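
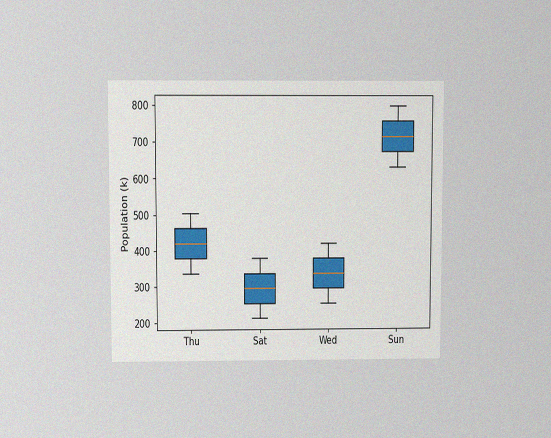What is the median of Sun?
714k

The chart is viewed slightly from above, with some photo noise. The median line in the Sun box sits at 714k.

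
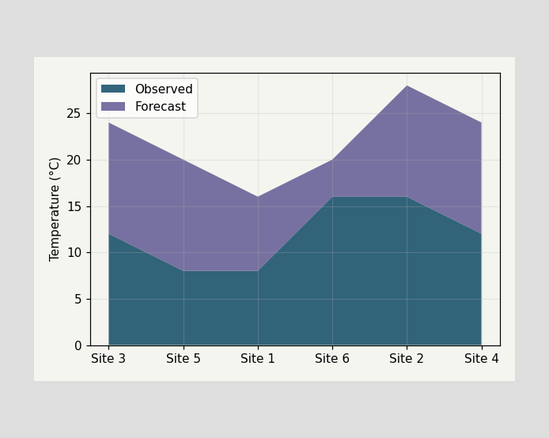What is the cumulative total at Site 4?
The stacked total at Site 4 reaches 24°C.

24°C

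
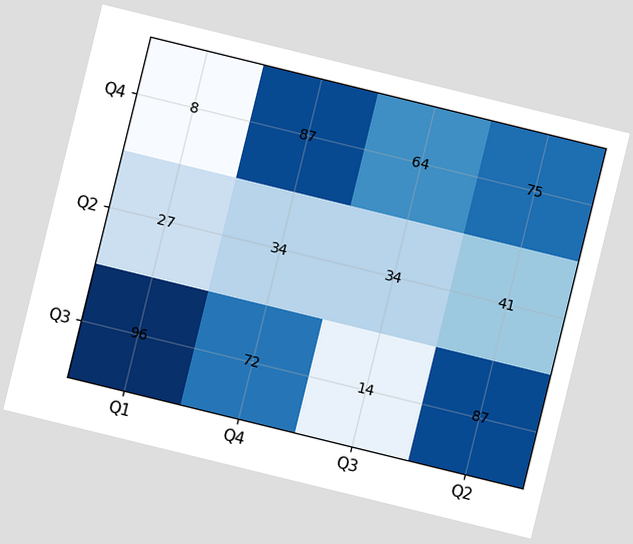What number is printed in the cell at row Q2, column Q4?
34

The chart is tilted about 14° clockwise. The (Q2, Q4) cell reads 34.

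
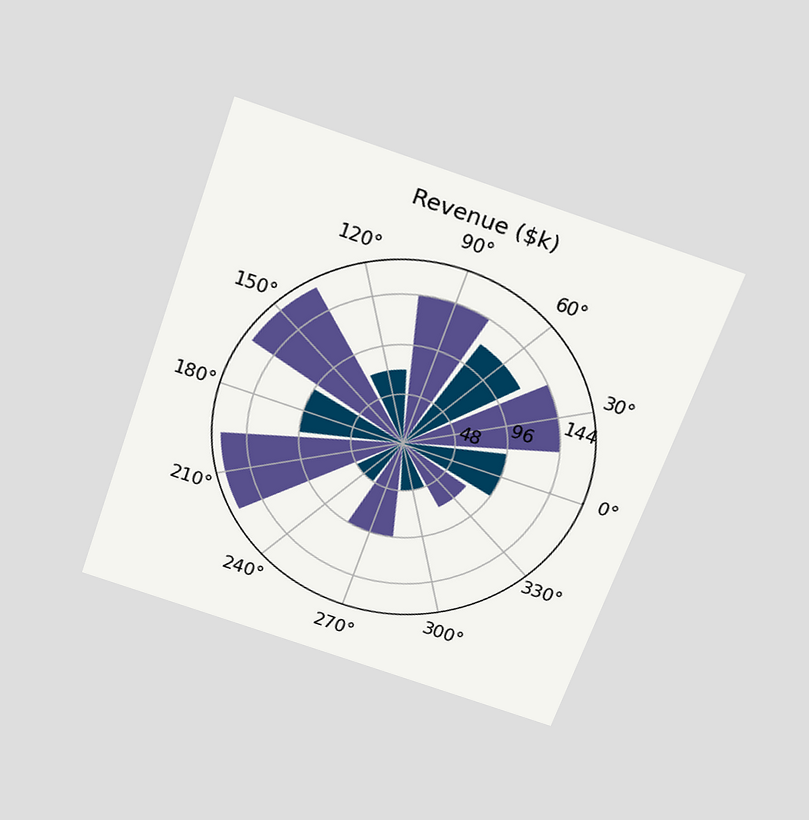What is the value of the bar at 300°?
$48k

The chart is tilted about 19° clockwise and viewed slightly from above. The bar at 300° reaches $48k on the radial axis.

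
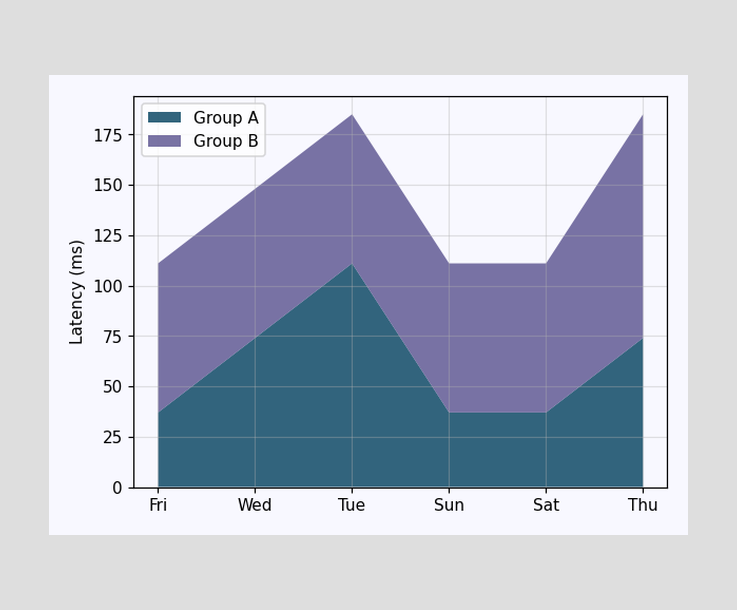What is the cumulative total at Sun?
111ms

The stacked total at Sun reaches 111ms.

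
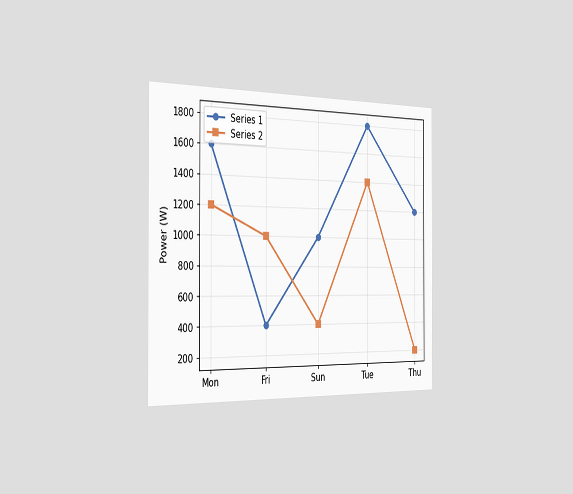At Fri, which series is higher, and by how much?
Series 2, by 600W

The chart is viewed slightly from the left. At Fri, Series 2 sits above the other line by 600W.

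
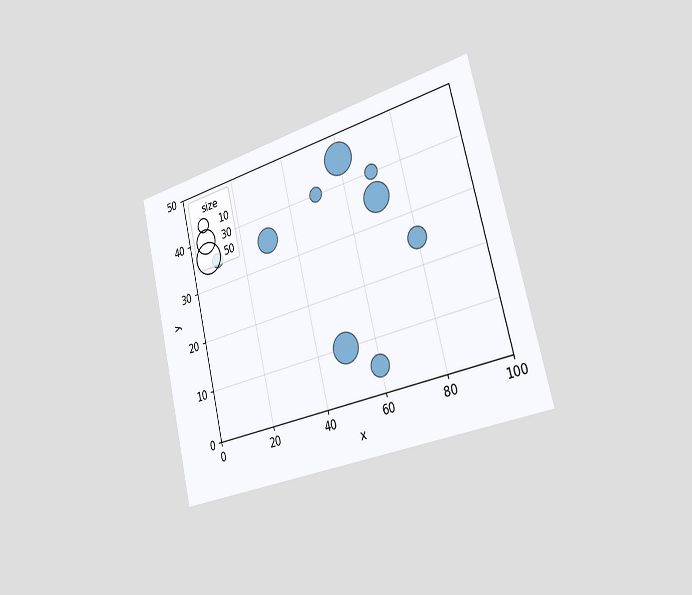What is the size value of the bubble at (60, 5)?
The chart is tilted about 14° counter-clockwise and viewed slightly from the right. Matching the bubble at (60, 5) against the size legend gives 20.

20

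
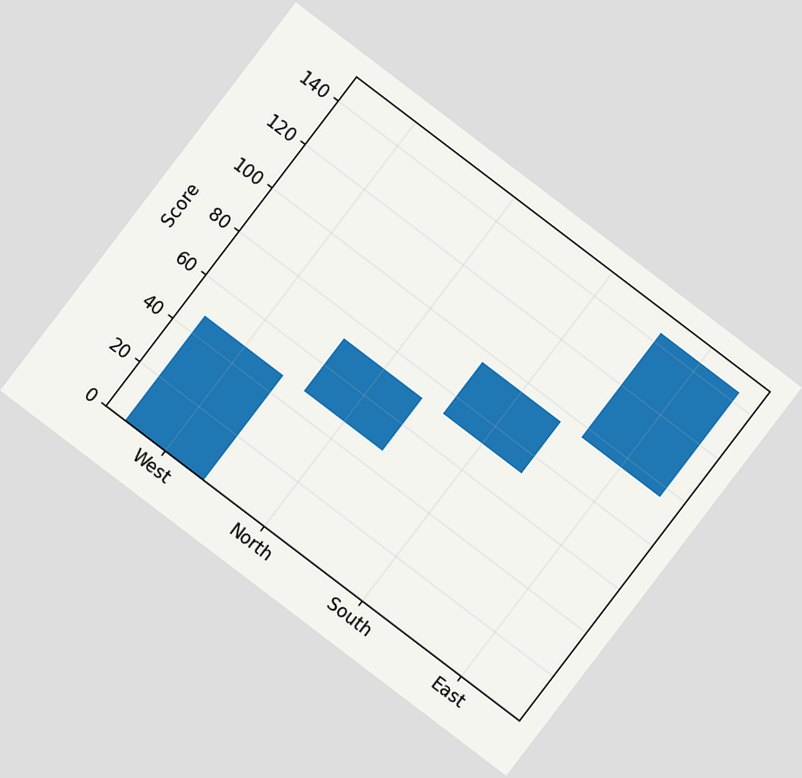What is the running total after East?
144

The chart is tilted about 37° clockwise. After East the running total reaches 144.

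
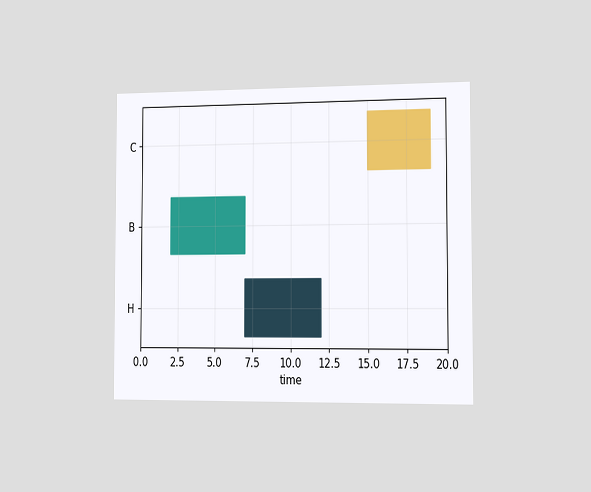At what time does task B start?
The chart is viewed slightly from the right. The B bar begins at t=2.

2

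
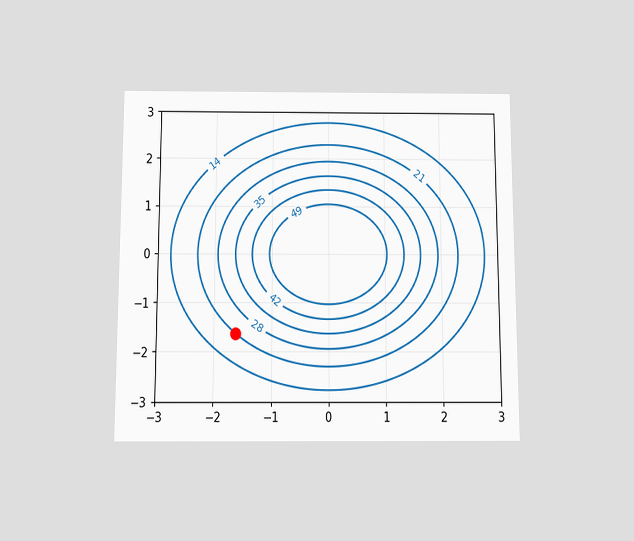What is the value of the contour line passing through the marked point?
The chart is viewed slightly from below. The marked point sits on the contour labelled 21.

21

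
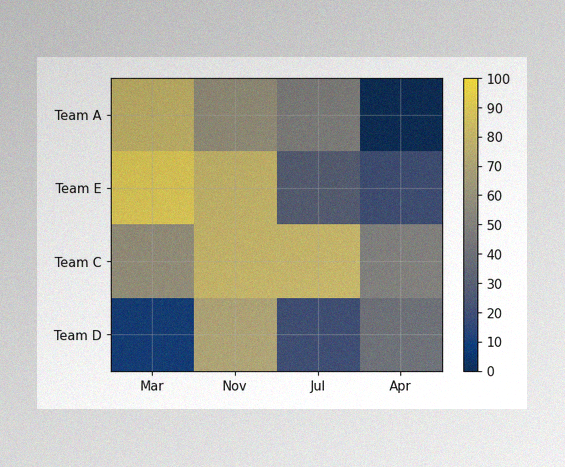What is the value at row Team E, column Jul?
30

The image has some photo noise and uneven lighting. Matching cell (Team E, Jul) against the colorbar gives 30.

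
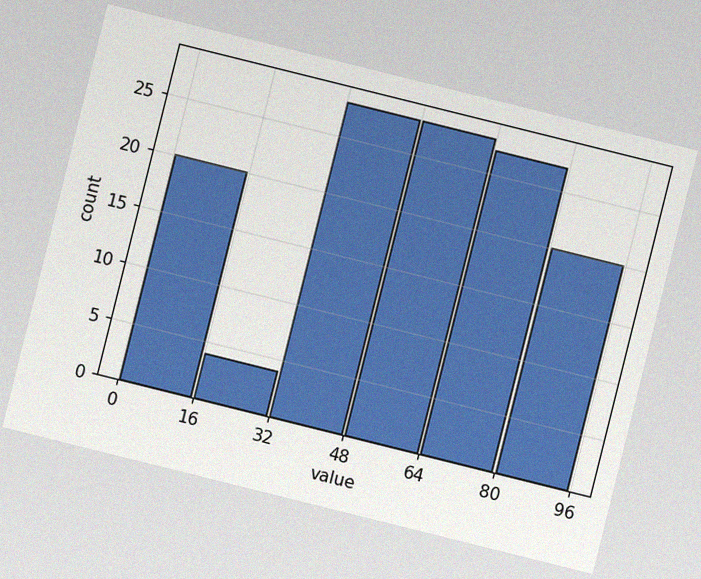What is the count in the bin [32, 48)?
The chart is tilted about 14° clockwise, with some photo noise. The [32, 48) bin has height 28.

28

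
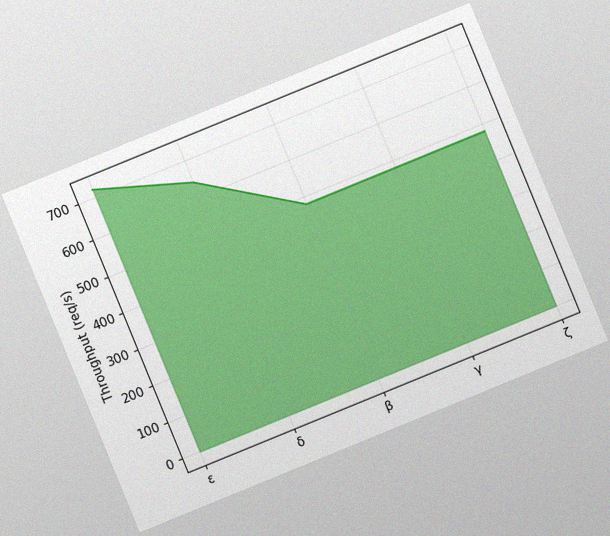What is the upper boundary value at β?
The chart is tilted about 22° counter-clockwise, with some photo noise. At β the upper boundary is at 480req/s.

480req/s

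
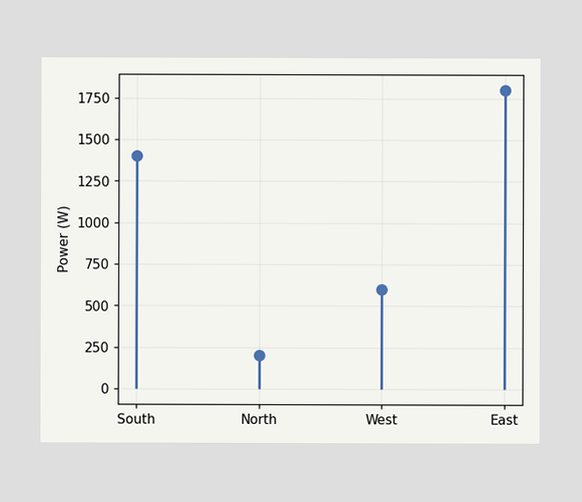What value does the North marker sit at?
The North marker sits at 200W.

200W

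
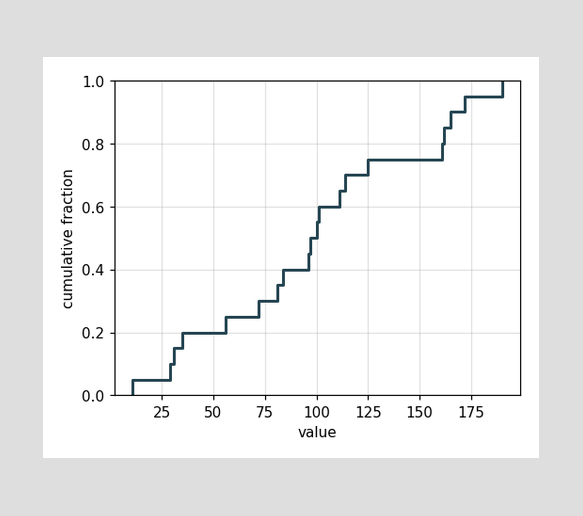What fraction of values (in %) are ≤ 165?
At x=165 the ECDF step is at 90%.

90%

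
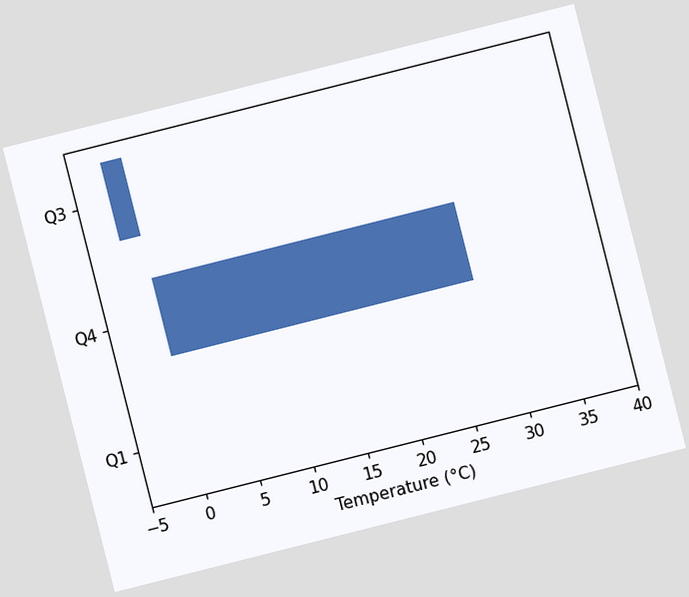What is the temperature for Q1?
0°C

The chart is tilted about 14° counter-clockwise. Reading along the chart's x-axis, the Q1 bar reaches 0°C.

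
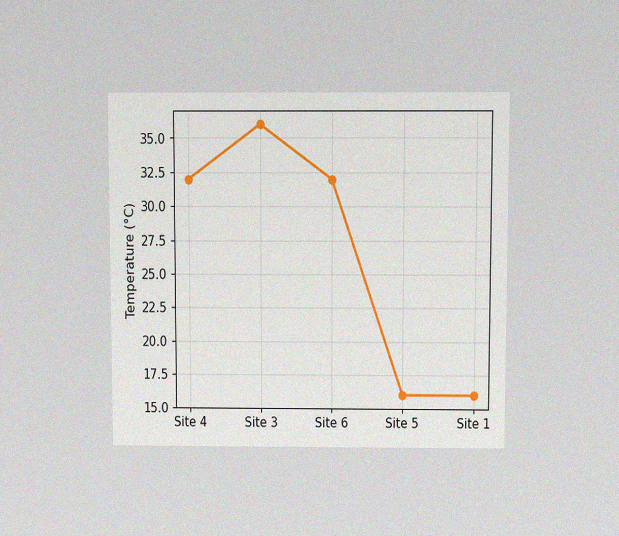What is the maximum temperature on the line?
36°C

The chart is viewed slightly from above, with some photo noise. The highest point is at Site 3, and reading across to the y-axis gives 36°C.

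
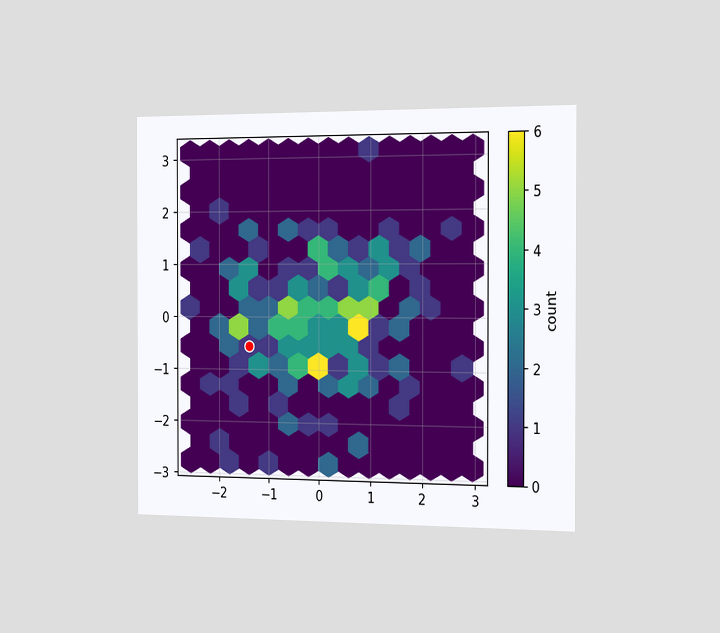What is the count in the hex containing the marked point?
The chart is viewed slightly from the right. The marked hex reads 1 on the colorbar.

1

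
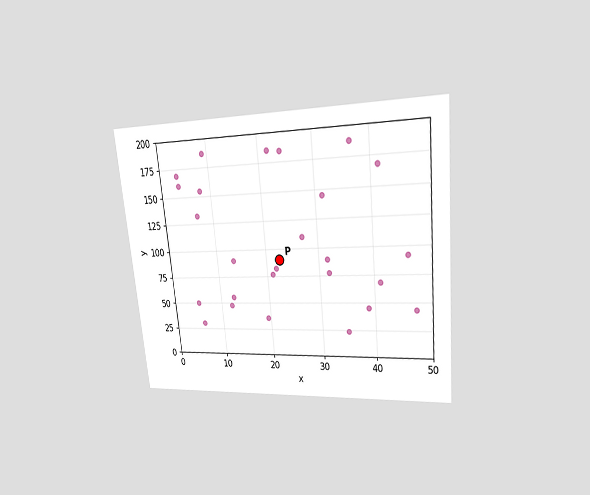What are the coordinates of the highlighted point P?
(22.5, 90)

The chart is tilted about 6° counter-clockwise and viewed at a slight angle. Following the gridlines from P to each axis, P sits at (22.5, 90).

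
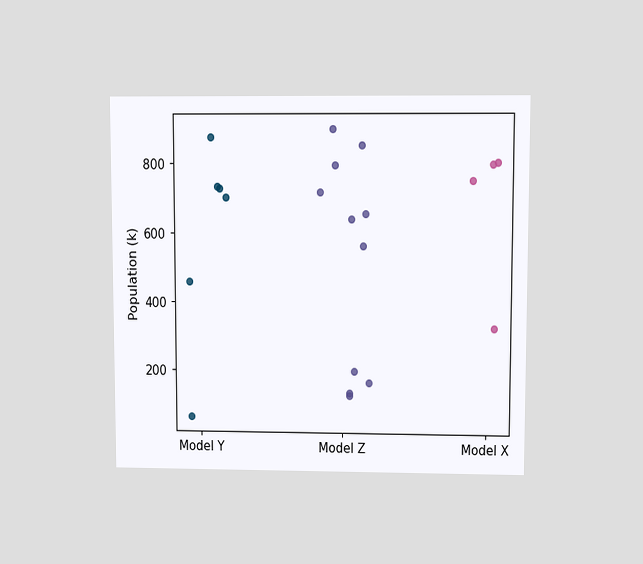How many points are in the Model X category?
The chart is viewed at a slight angle. Counting the markers in the Model X column gives 4.

4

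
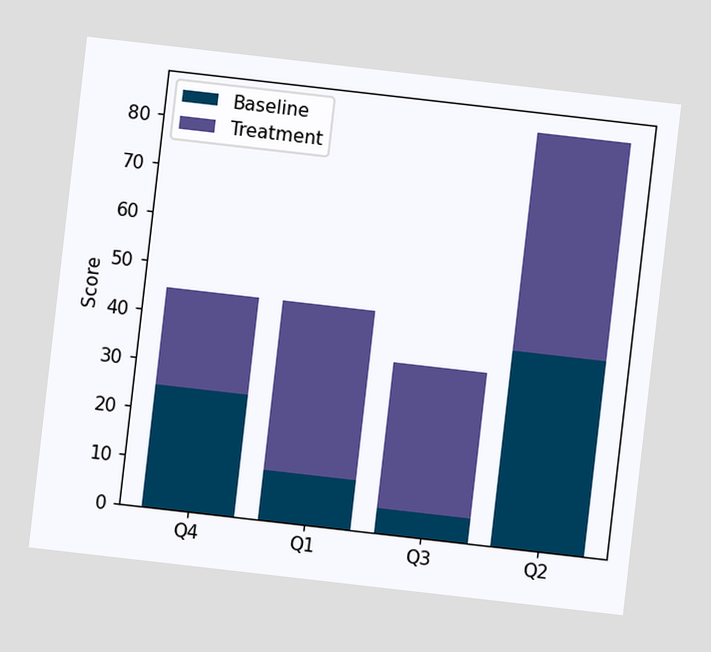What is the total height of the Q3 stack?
The chart is tilted about 7° clockwise. The Q3 stack's top reaches 35 on the y-axis.

35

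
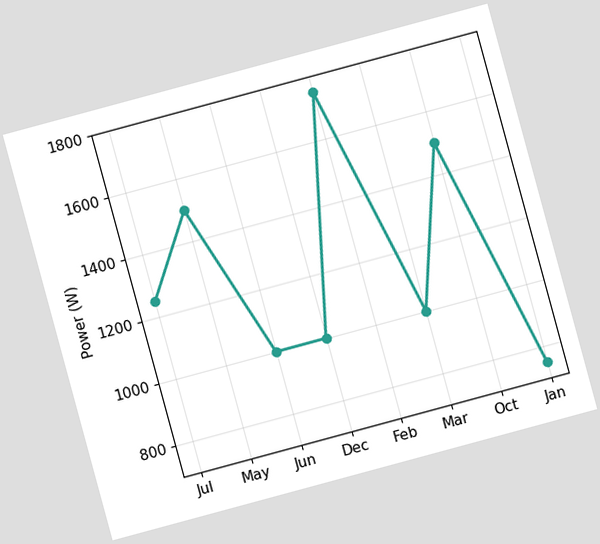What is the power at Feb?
The chart is tilted about 15° counter-clockwise. At Feb, the line is at 1750W.

1750W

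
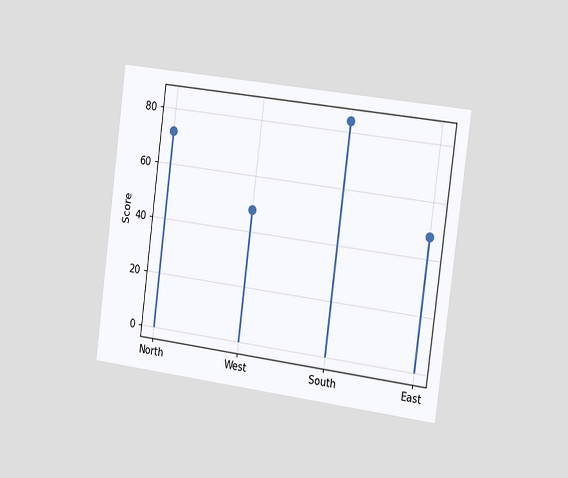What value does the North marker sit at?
72

The chart is tilted about 7° clockwise and viewed slightly from the right. The North marker sits at 72.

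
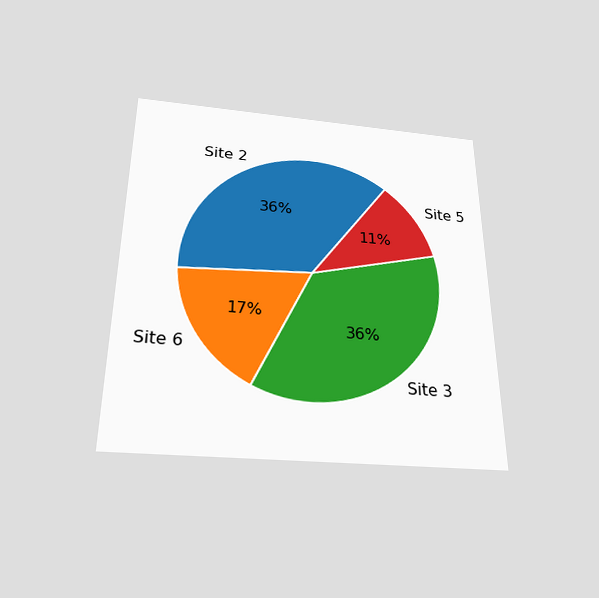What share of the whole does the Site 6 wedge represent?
The chart is viewed slightly from below. The Site 6 slice takes up 17% of the pie.

17%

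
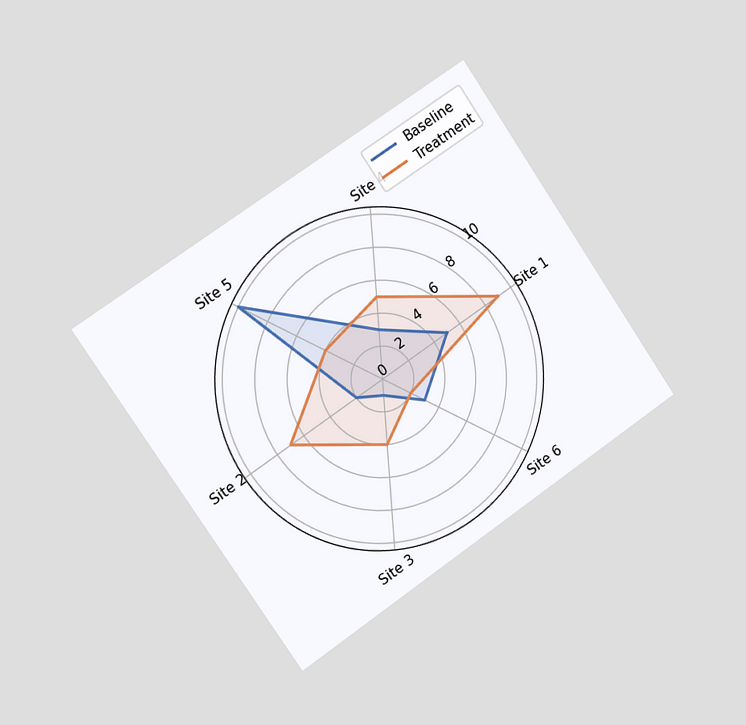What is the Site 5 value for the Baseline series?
The chart is tilted about 34° counter-clockwise and viewed slightly from the left. On the Site 5 axis, Baseline reaches 10.

10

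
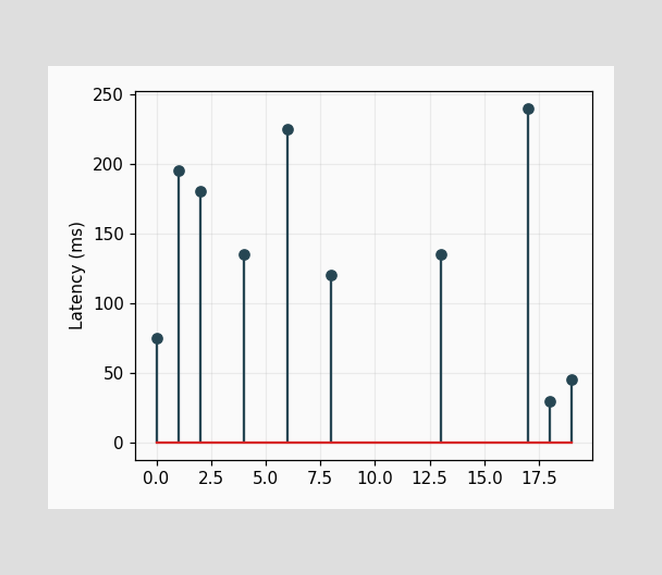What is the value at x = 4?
135ms

The stem at x=4 reaches 135ms.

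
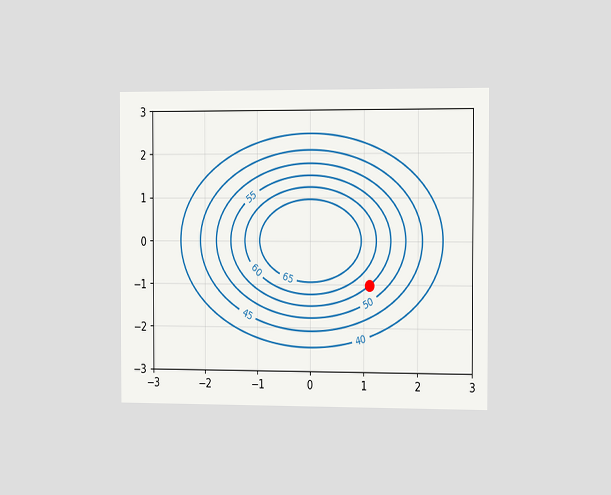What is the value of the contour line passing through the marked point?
The chart is viewed slightly from the right. The marked point sits on the contour labelled 55.

55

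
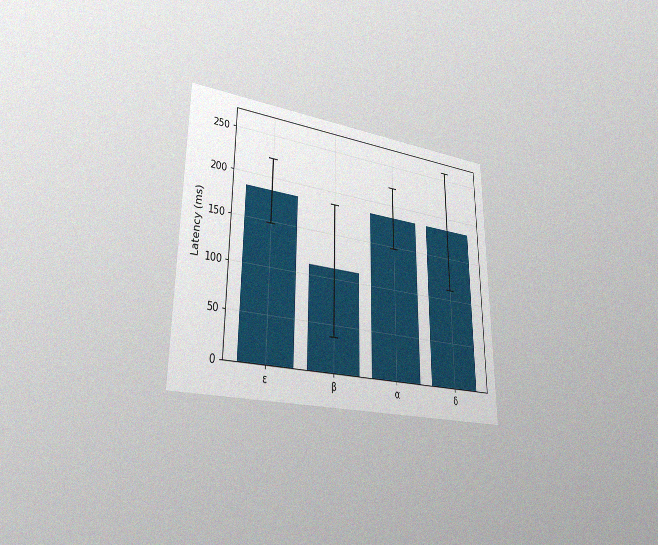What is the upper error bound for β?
185ms

The chart is viewed slightly from the left, with some photo noise. The β bar's upper whisker reaches 185ms.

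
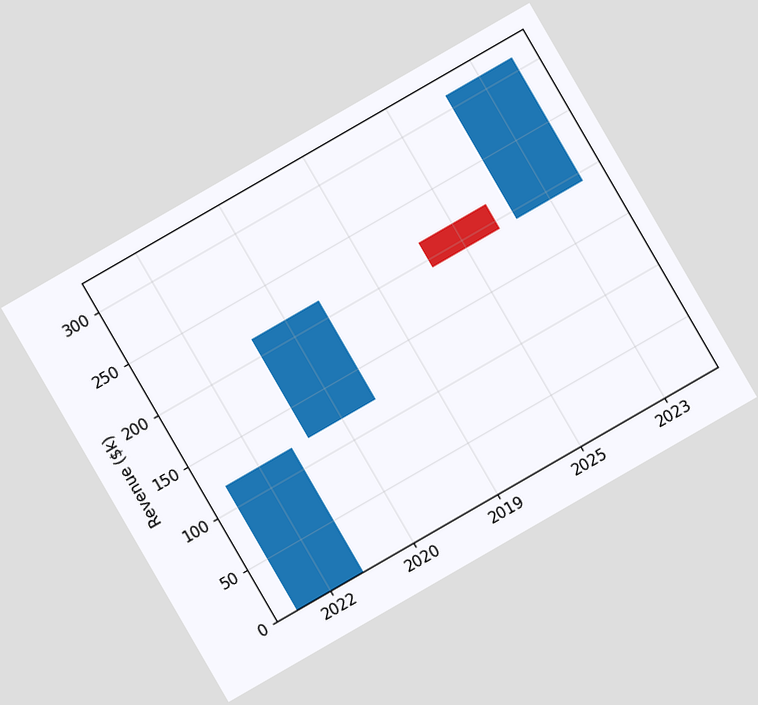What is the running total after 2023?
$312k

The chart is tilted about 30° counter-clockwise. After 2023 the running total reaches $312k.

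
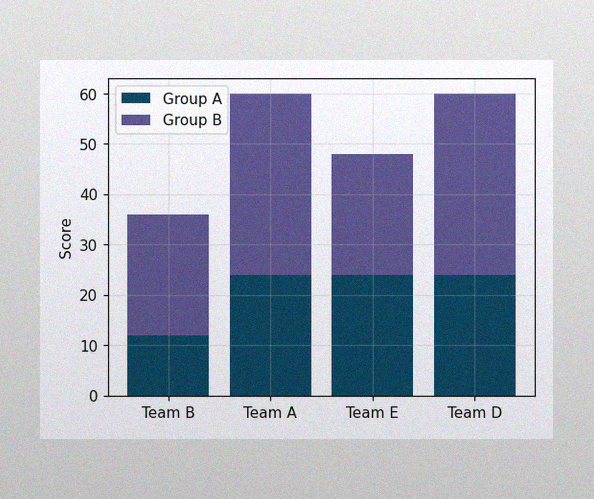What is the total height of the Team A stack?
60

The image has some photo noise and uneven lighting. The Team A stack's top reaches 60 on the y-axis.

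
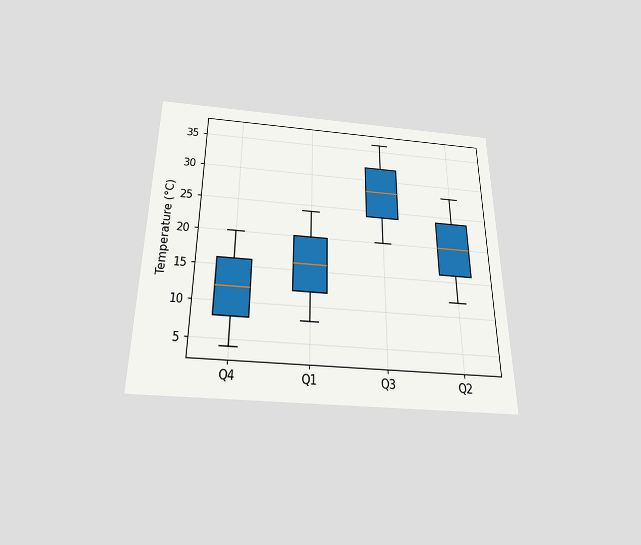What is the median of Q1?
16°C

The chart is viewed slightly from below. The median line in the Q1 box sits at 16°C.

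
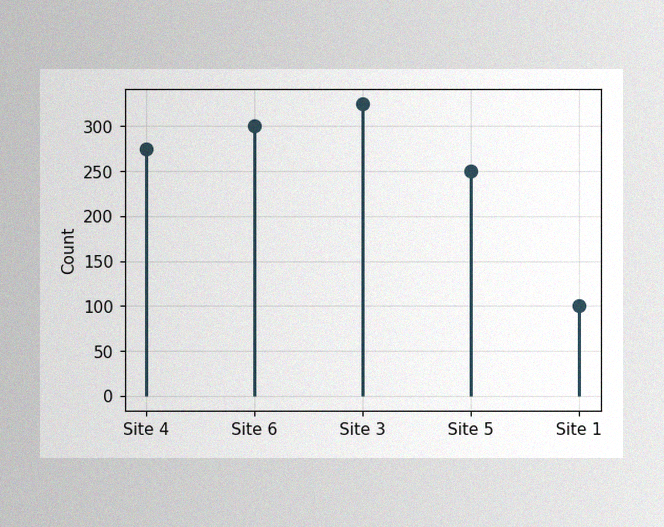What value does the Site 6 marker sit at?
The image has some photo noise and uneven lighting. The Site 6 marker sits at 300.

300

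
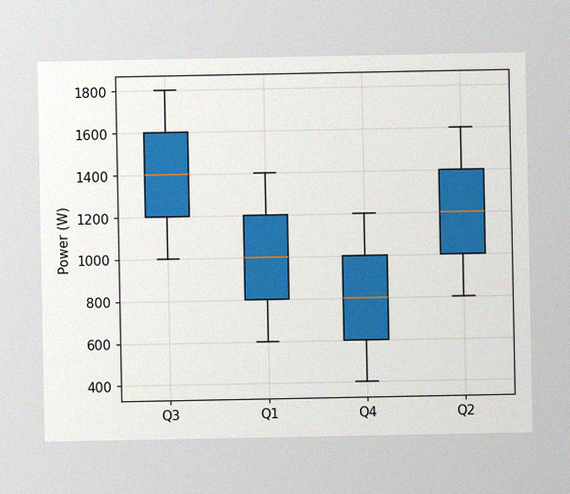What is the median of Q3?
1400W

The image has some photo noise and uneven lighting. The median line in the Q3 box sits at 1400W.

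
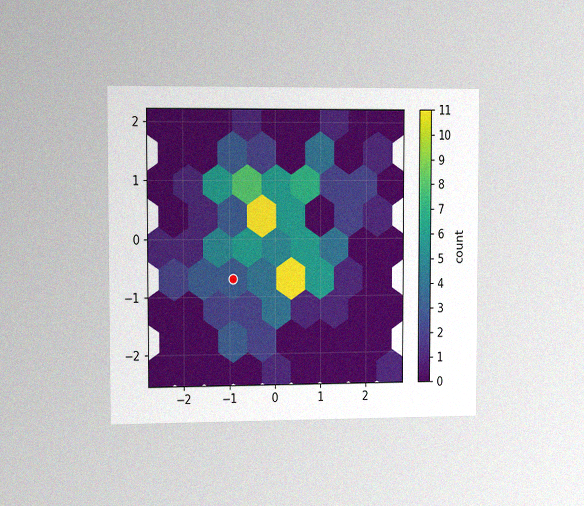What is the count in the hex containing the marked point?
3

The chart is viewed slightly from the left, with some photo noise. The marked hex reads 3 on the colorbar.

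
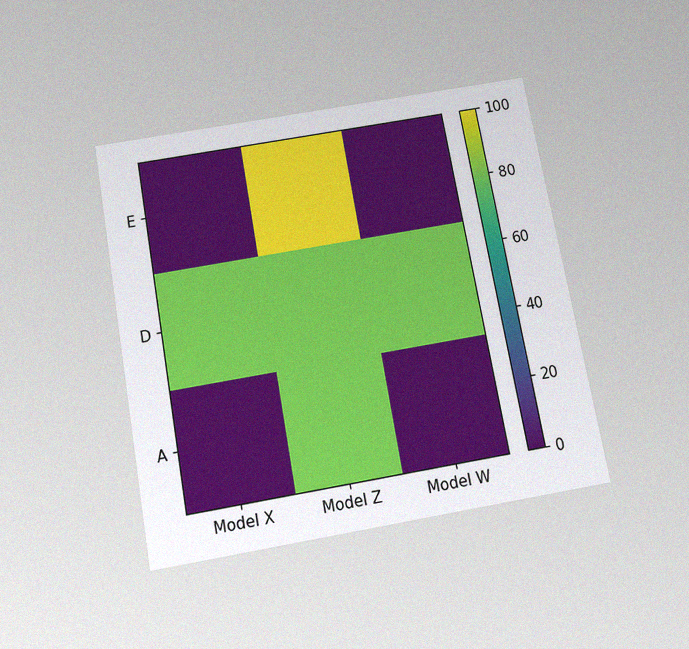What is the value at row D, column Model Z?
The chart is tilted about 10° counter-clockwise and viewed slightly from below, with some photo noise. Matching cell (D, Model Z) against the colorbar gives 80.

80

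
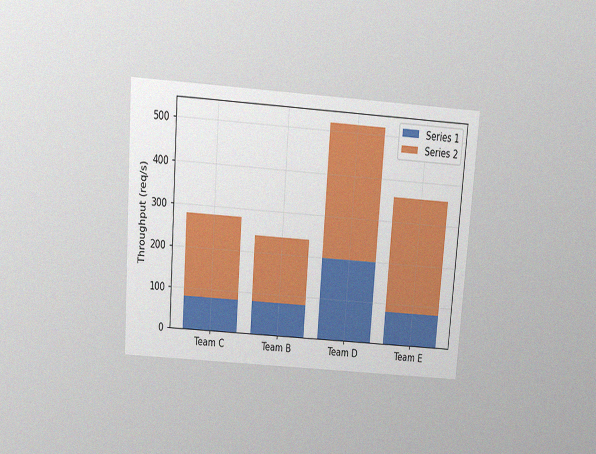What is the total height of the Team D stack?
The chart is tilted about 4° clockwise and viewed slightly from above, with some photo noise. The Team D stack's top reaches 520req/s on the y-axis.

520req/s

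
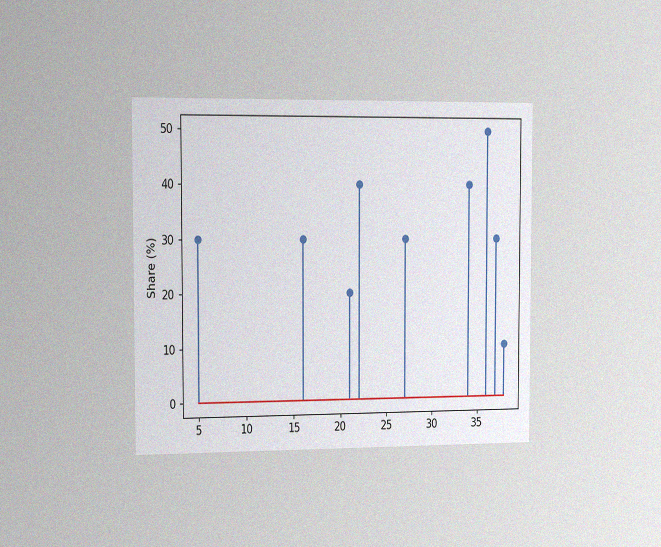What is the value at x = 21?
20%

The chart is viewed slightly from the left, with some photo noise. The stem at x=21 reaches 20%.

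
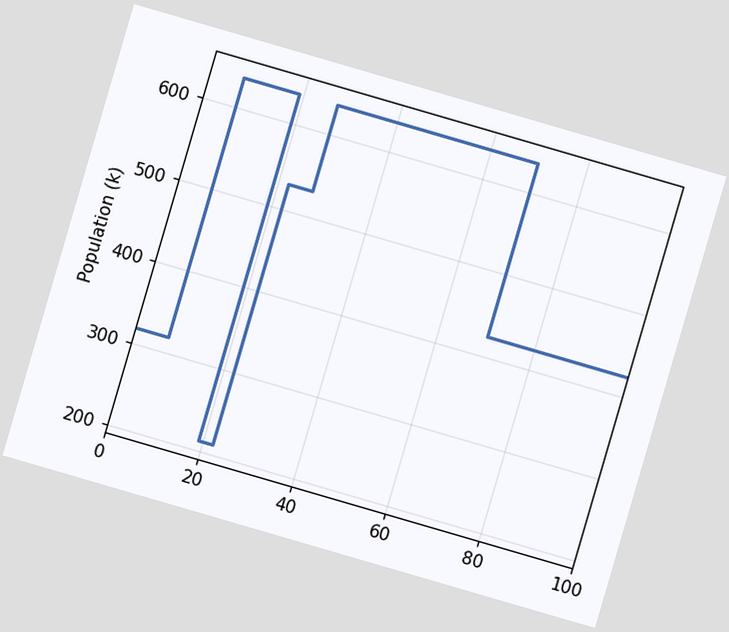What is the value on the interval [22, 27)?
530k

The chart is tilted about 16° clockwise. On [22, 27) the step sits at 530k.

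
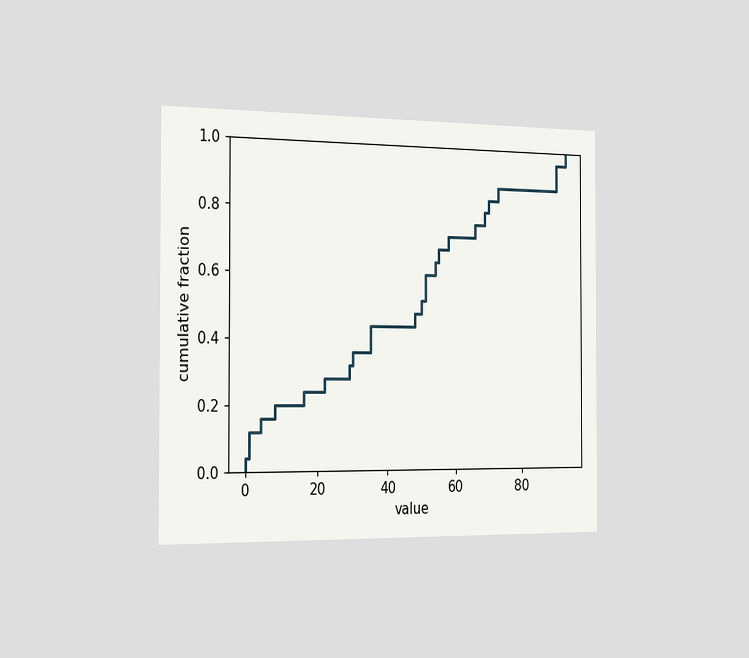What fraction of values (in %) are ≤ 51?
60%

The chart is viewed slightly from the left. At x=51 the ECDF step is at 60%.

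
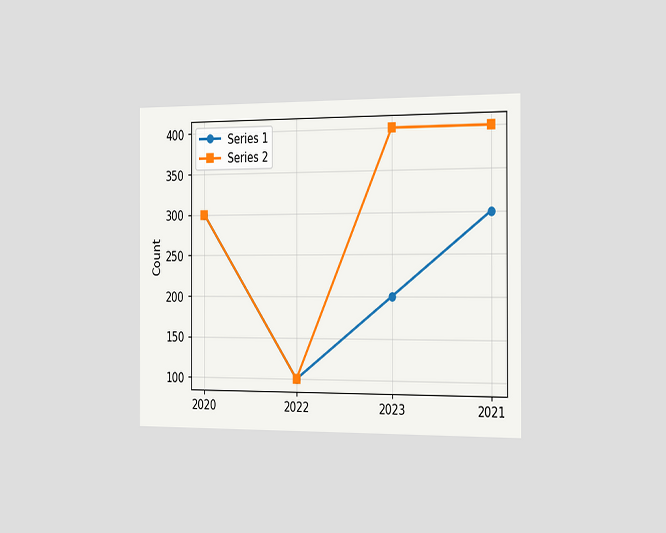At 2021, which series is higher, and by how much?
The chart is viewed slightly from the right. At 2021, Series 2 sits above the other line by 100.

Series 2, by 100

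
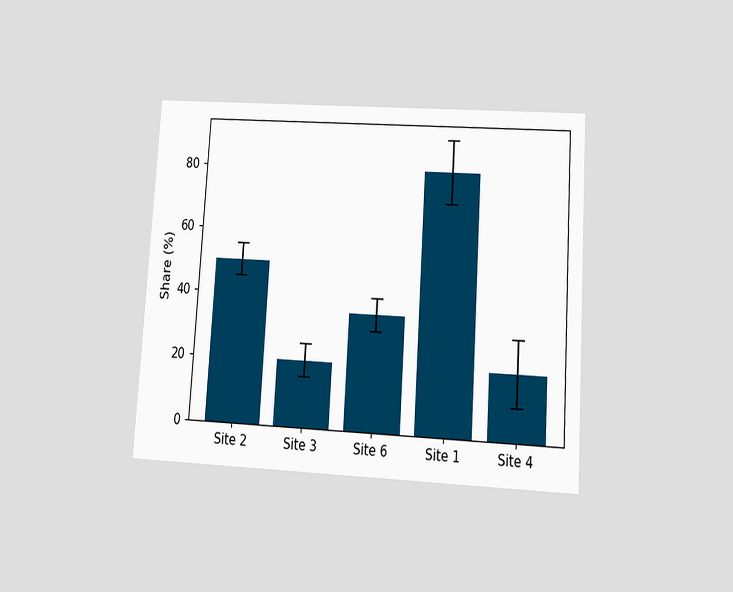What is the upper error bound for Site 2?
The chart is tilted about 4° clockwise and viewed at a slight angle. The Site 2 bar's upper whisker reaches 55%.

55%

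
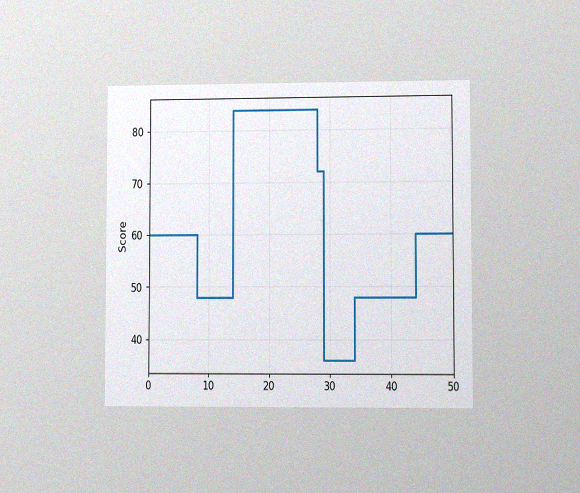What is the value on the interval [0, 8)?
The chart is viewed at a slight angle, with some photo noise. On [0, 8) the step sits at 60.

60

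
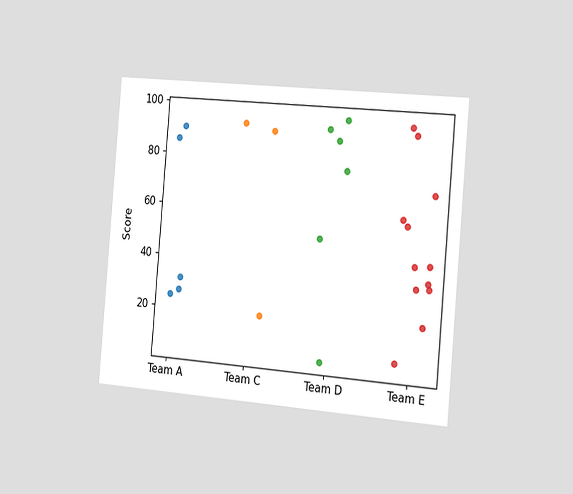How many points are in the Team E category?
12

The chart is tilted about 5° clockwise and viewed slightly from the right. Counting the markers in the Team E column gives 12.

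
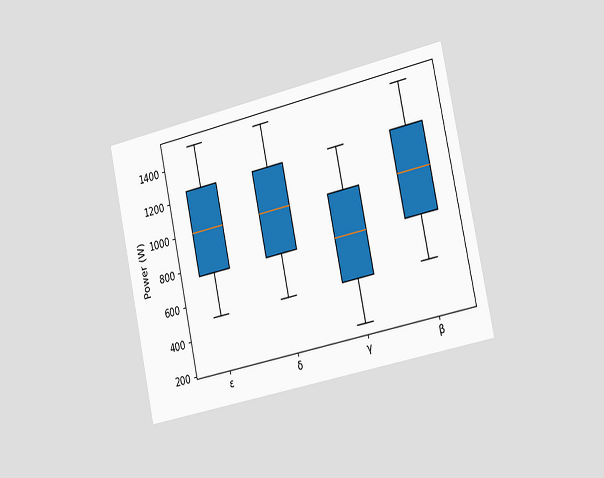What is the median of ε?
1000W

The chart is tilted about 12° counter-clockwise and viewed slightly from the right. The median line in the ε box sits at 1000W.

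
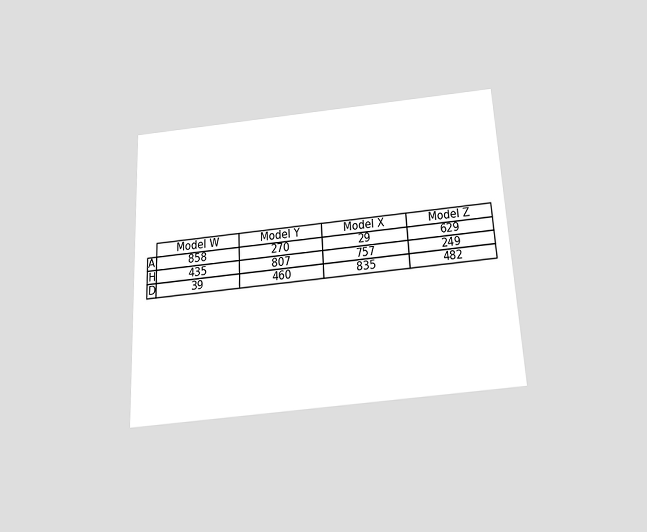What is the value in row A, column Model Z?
The chart is tilted about 3° counter-clockwise and viewed slightly from below. The (A, Model Z) cell reads 629.

629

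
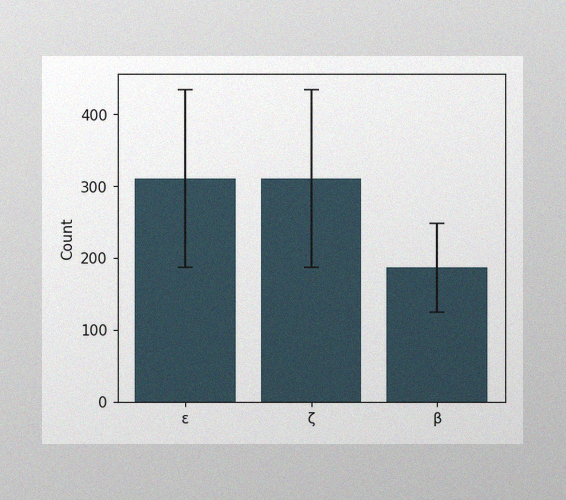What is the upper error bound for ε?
The image has some photo noise and uneven lighting. The ε bar's upper whisker reaches 434.

434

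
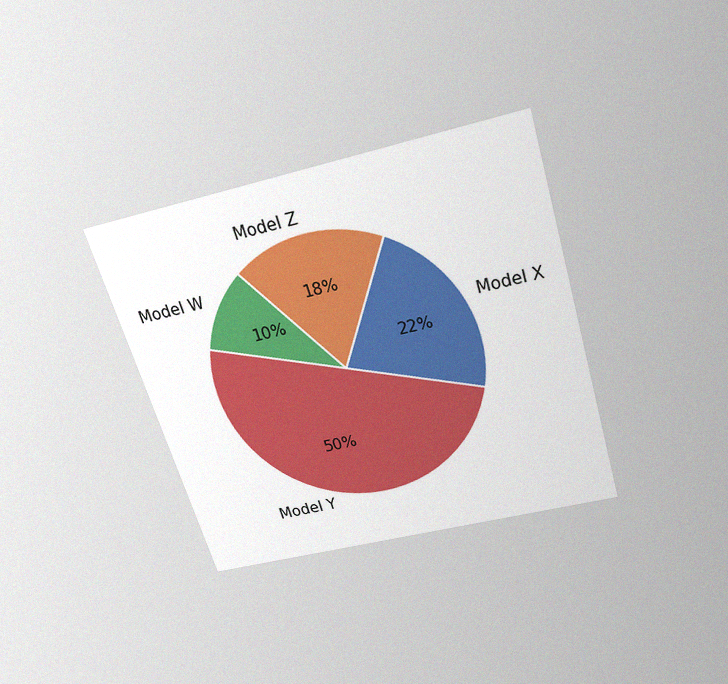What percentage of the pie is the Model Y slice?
The chart is tilted about 17° counter-clockwise and viewed slightly from above, with some photo noise. The Model Y slice takes up 50% of the pie.

50%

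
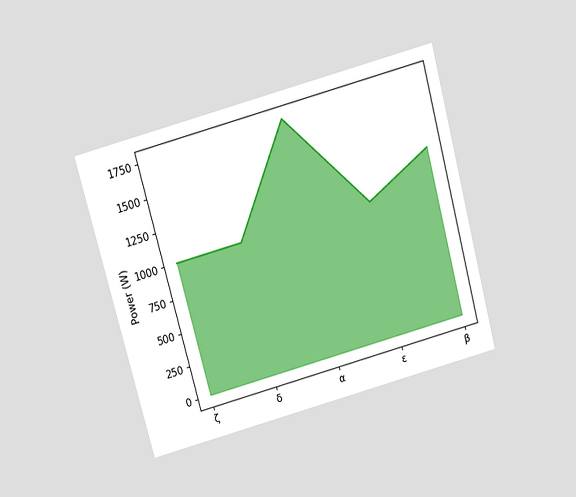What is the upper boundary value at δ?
1000W

The chart is tilted about 15° counter-clockwise and viewed slightly from above. At δ the upper boundary is at 1000W.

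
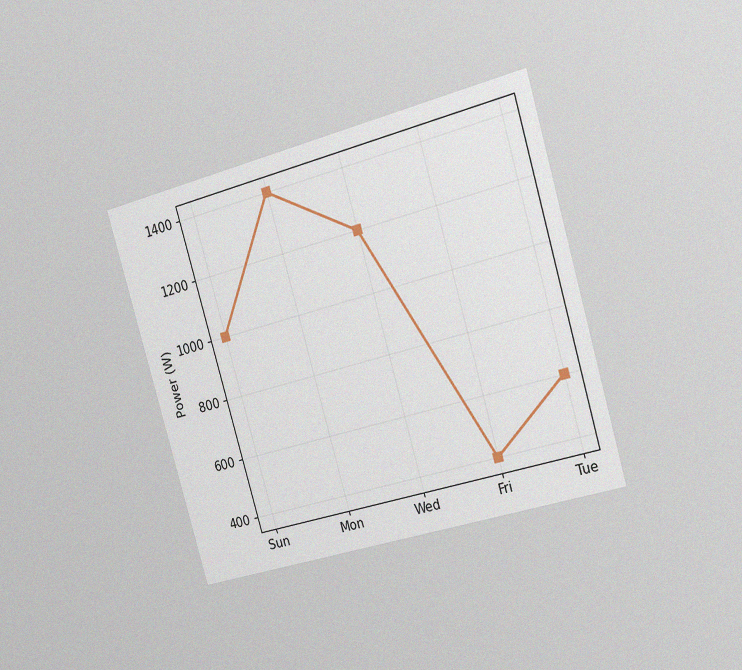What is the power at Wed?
The chart is tilted about 16° counter-clockwise and viewed slightly from the right, with some photo noise. At Wed, the line is at 1200W.

1200W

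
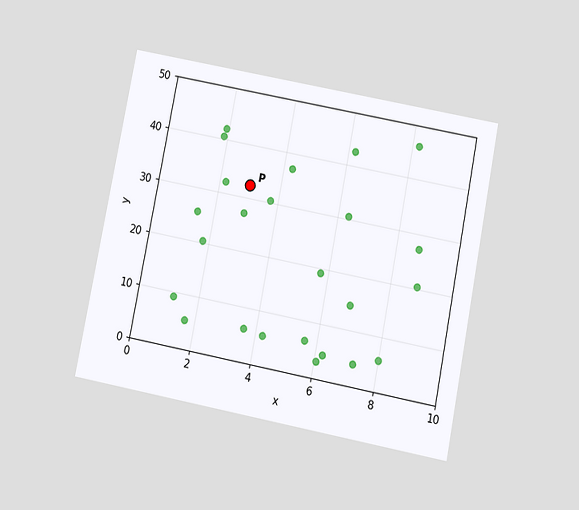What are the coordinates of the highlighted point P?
(3, 32.5)

The chart is tilted about 11° clockwise and viewed slightly from below. Following the gridlines from P to each axis, P sits at (3, 32.5).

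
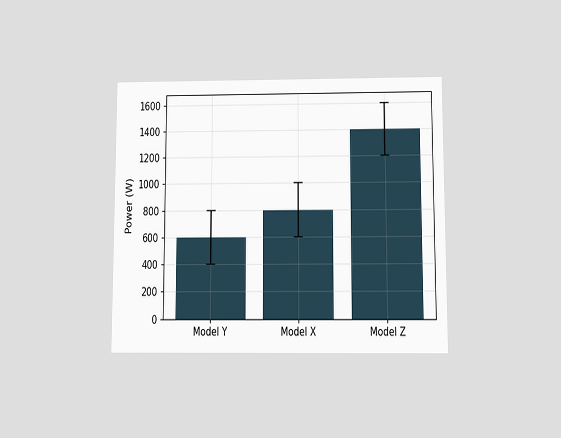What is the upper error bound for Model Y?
The chart is viewed slightly from below. The Model Y bar's upper whisker reaches 800W.

800W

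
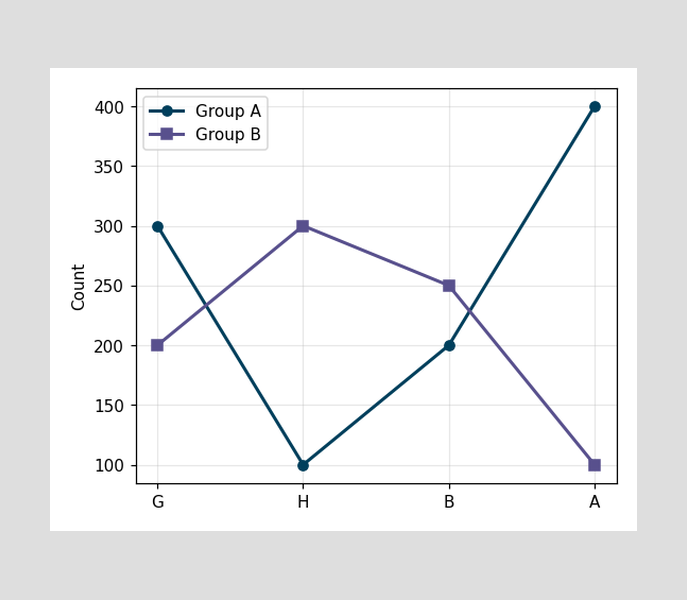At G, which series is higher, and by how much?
At G, Group A sits above the other line by 100.

Group A, by 100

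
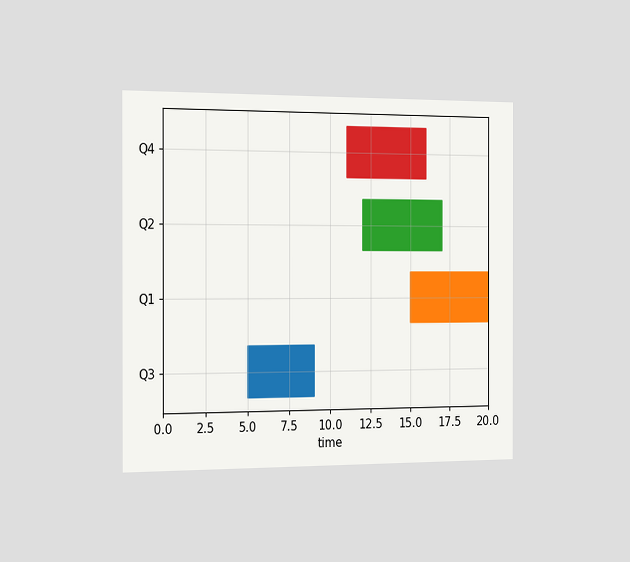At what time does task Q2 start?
12

The chart is viewed slightly from the left. The Q2 bar begins at t=12.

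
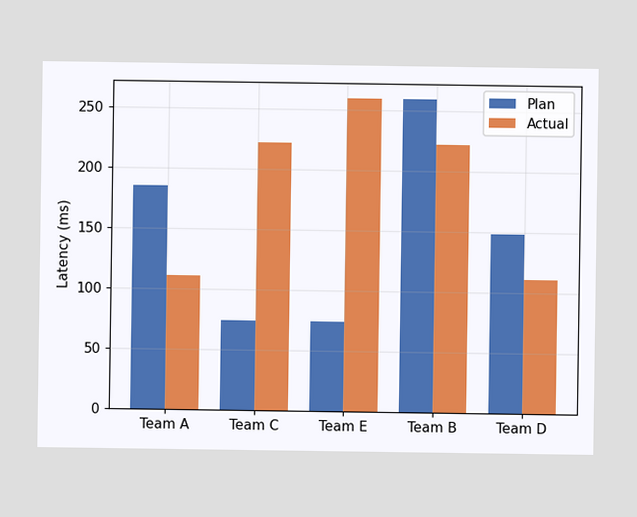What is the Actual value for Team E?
259ms

The Actual bar at Team E reaches 259ms on the y-axis.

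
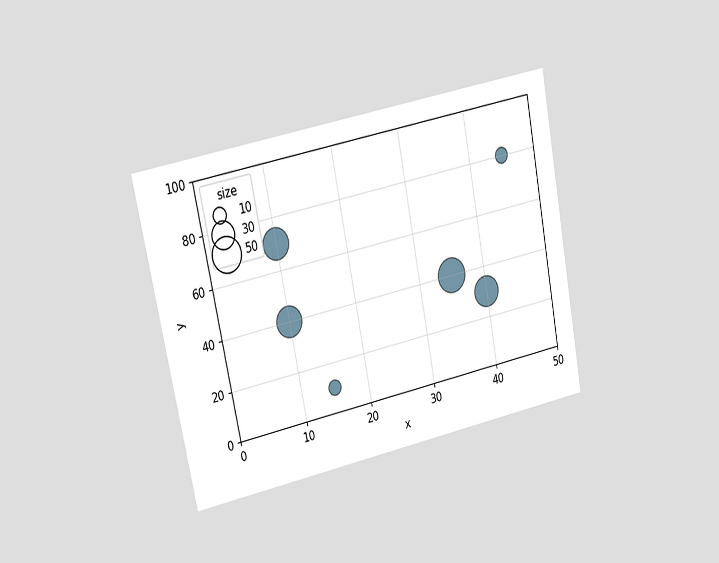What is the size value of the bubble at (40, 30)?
The chart is tilted about 11° counter-clockwise and viewed at a slight angle. Matching the bubble at (40, 30) against the size legend gives 40.

40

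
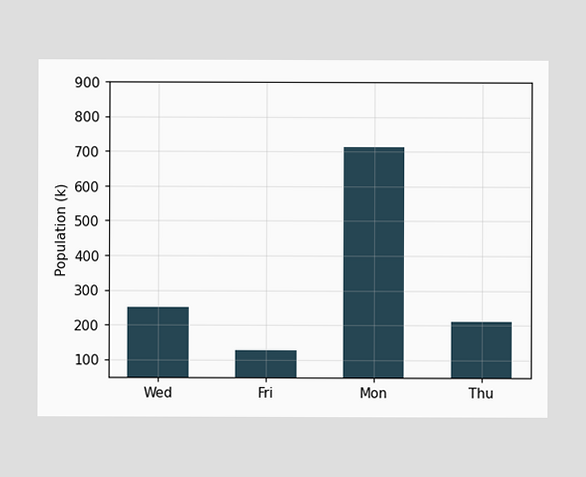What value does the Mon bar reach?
714k

Reading along the chart's y-axis, the Mon bar reaches 714k.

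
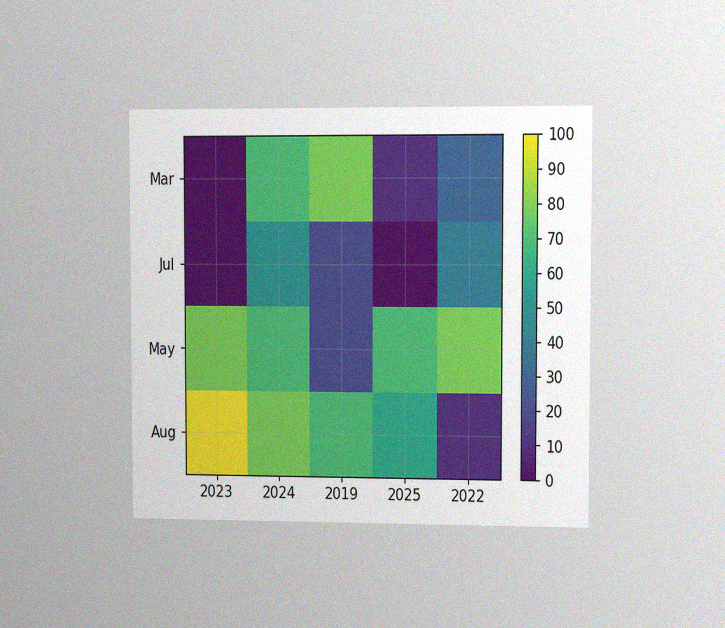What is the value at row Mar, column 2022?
The chart is viewed slightly from the right, with some photo noise. Matching cell (Mar, 2022) against the colorbar gives 30.

30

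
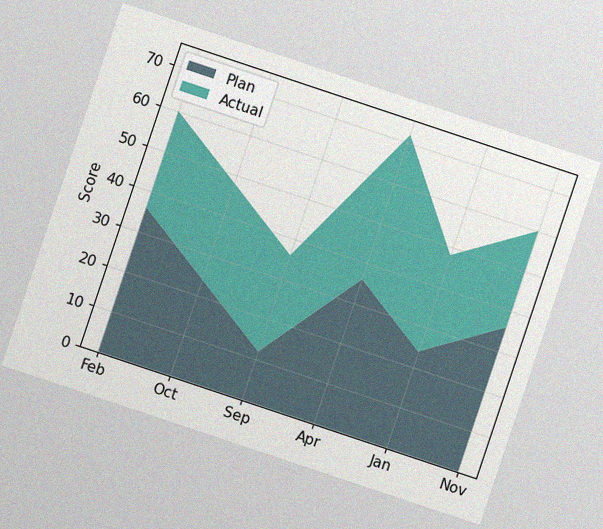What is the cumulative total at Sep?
36

The chart is tilted about 18° clockwise, with some photo noise. The stacked total at Sep reaches 36.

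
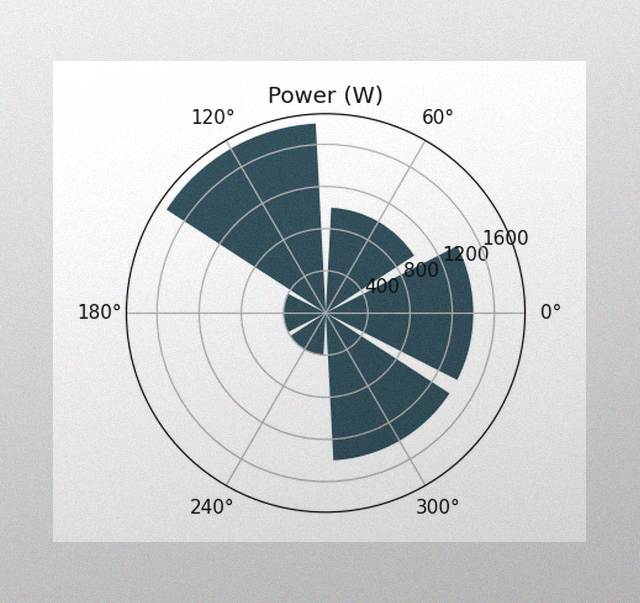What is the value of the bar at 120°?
1800W

The image has some photo noise and uneven lighting. The bar at 120° reaches 1800W on the radial axis.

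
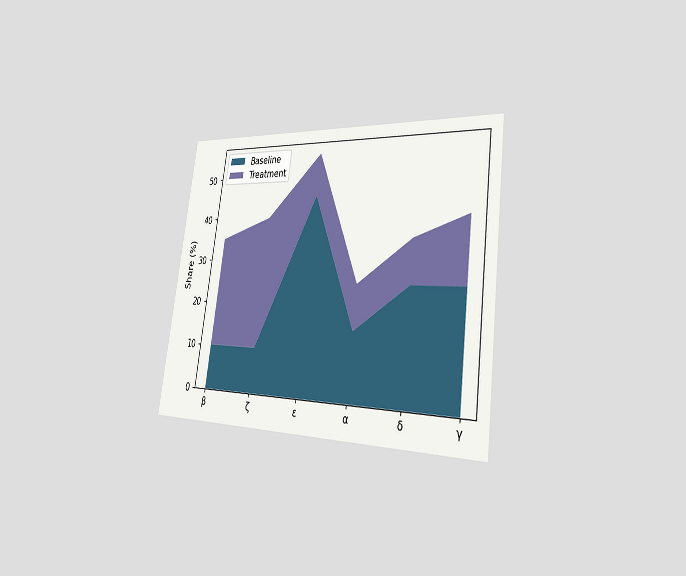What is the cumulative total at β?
35%

The chart is tilted about 8° clockwise and viewed slightly from the right. The stacked total at β reaches 35%.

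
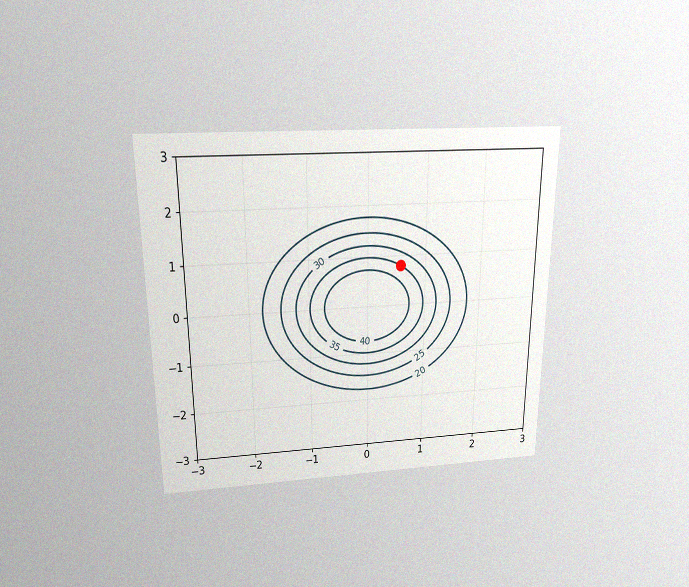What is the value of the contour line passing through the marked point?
The chart is viewed slightly from above, with some photo noise. The marked point sits on the contour labelled 35.

35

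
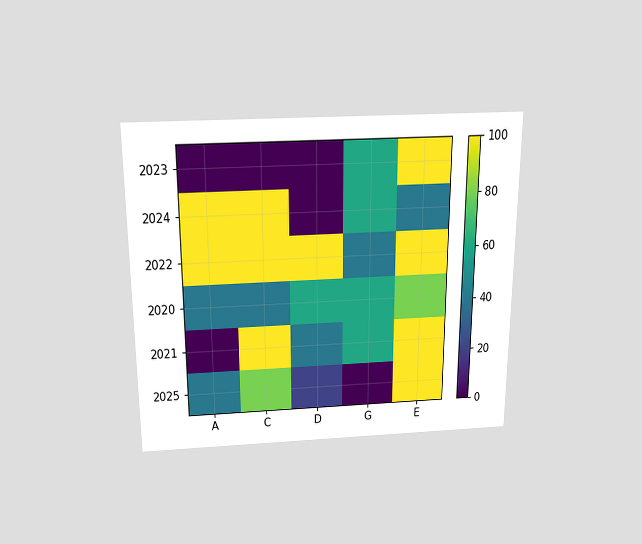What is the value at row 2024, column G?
60

The chart is viewed slightly from above. Matching cell (2024, G) against the colorbar gives 60.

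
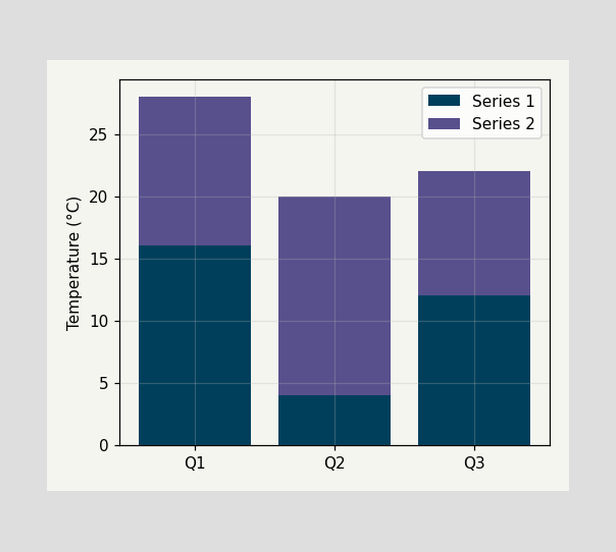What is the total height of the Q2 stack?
The Q2 stack's top reaches 20°C on the y-axis.

20°C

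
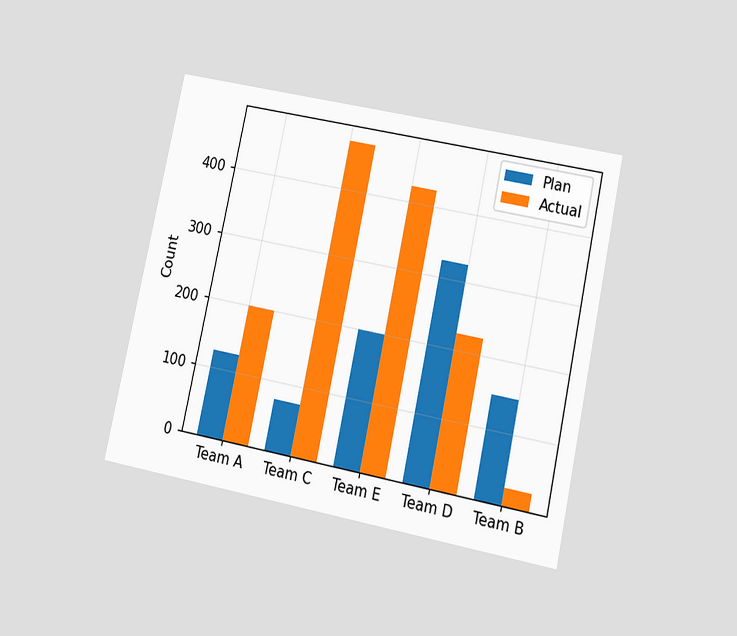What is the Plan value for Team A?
125

The chart is tilted about 12° clockwise and viewed at a slight angle. The Plan bar at Team A reaches 125 on the y-axis.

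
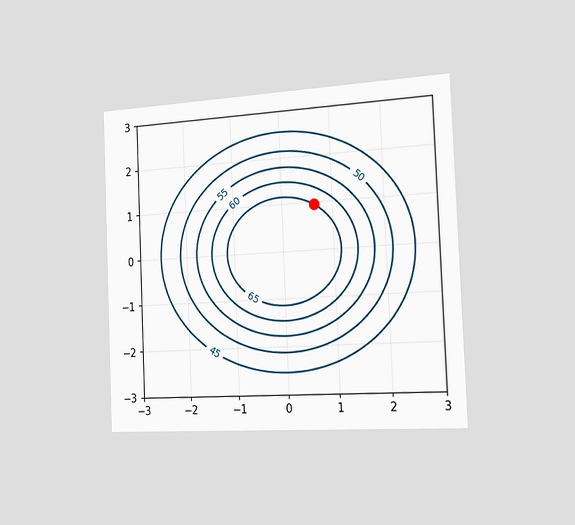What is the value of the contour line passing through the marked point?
The chart is tilted about 2° counter-clockwise and viewed slightly from the right. The marked point sits on the contour labelled 65.

65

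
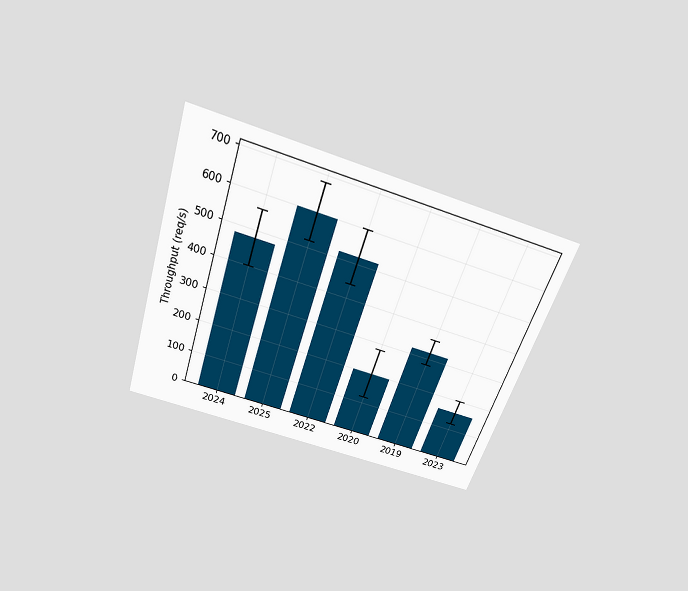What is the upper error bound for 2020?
The chart is tilted about 18° clockwise and viewed slightly from above. The 2020 bar's upper whisker reaches 280req/s.

280req/s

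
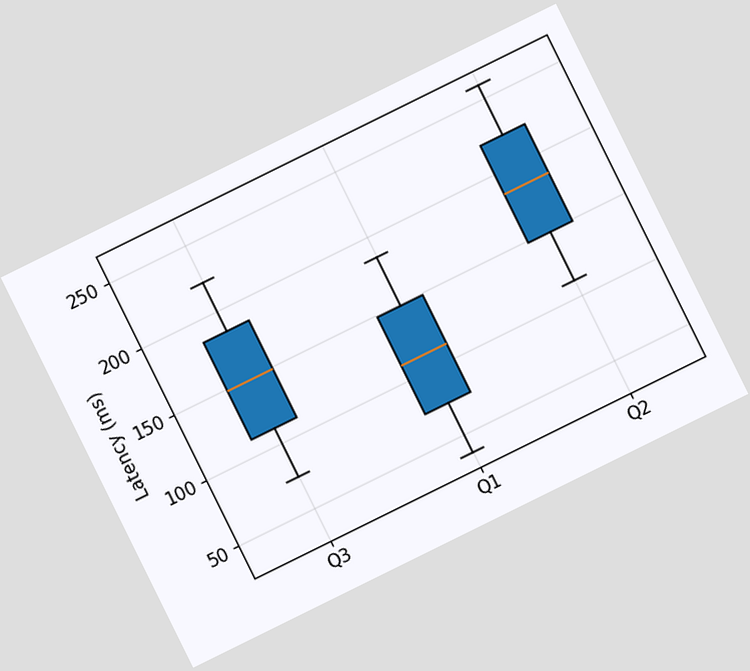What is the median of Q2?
185ms

The chart is tilted about 26° counter-clockwise. The median line in the Q2 box sits at 185ms.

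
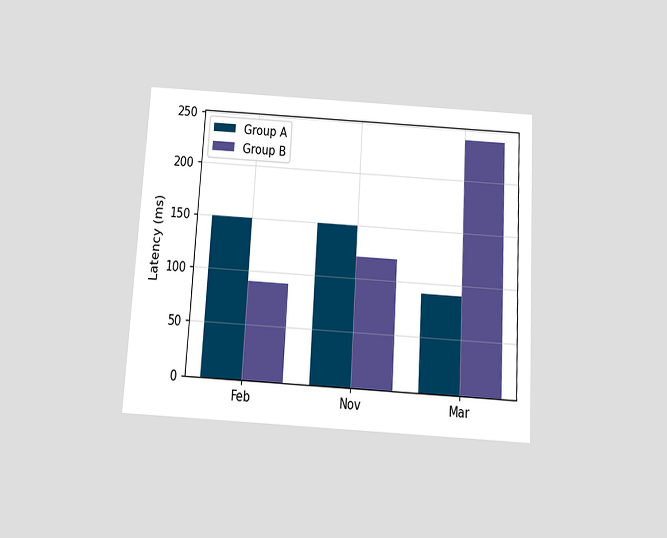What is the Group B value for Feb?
90ms

The chart is tilted about 3° clockwise and viewed slightly from below. The Group B bar at Feb reaches 90ms on the y-axis.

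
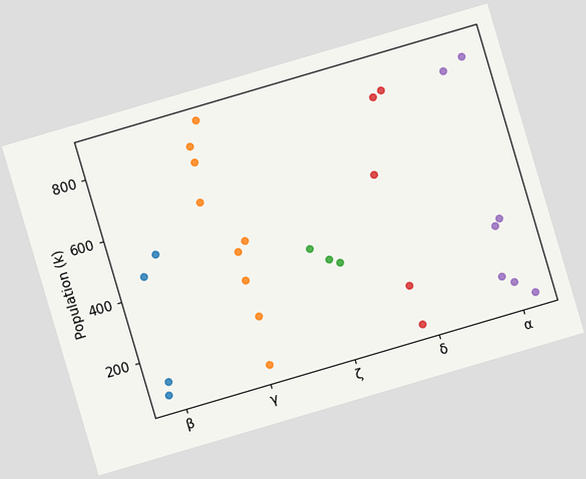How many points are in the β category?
The chart is tilted about 16° counter-clockwise. Counting the markers in the β column gives 4.

4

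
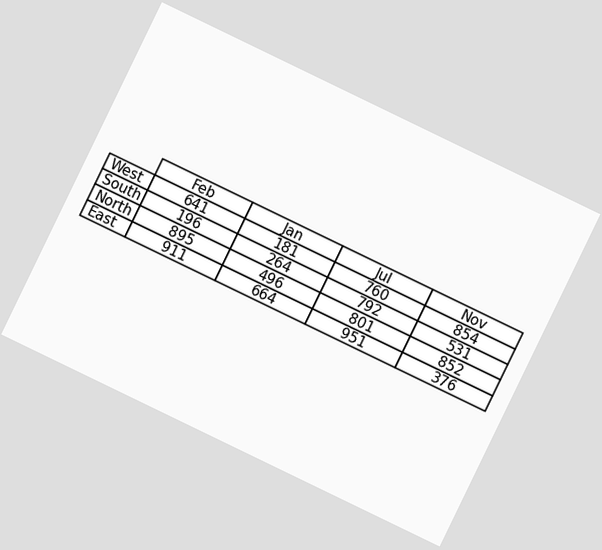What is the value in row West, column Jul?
The chart is tilted about 26° clockwise. The (West, Jul) cell reads 760.

760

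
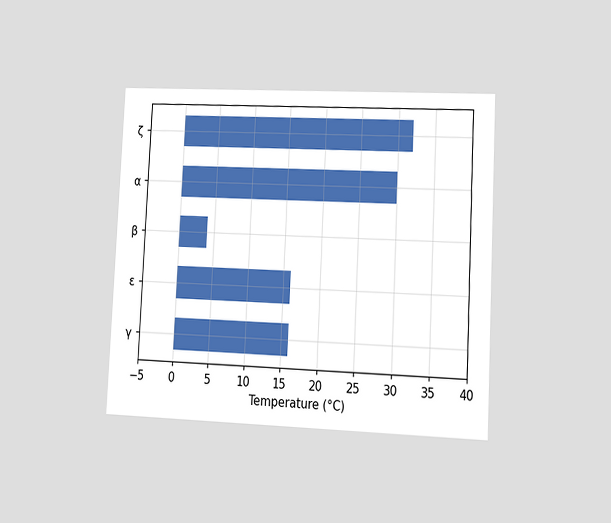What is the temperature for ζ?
The chart is tilted about 3° clockwise and viewed at a slight angle. Reading along the chart's x-axis, the ζ bar reaches 32°C.

32°C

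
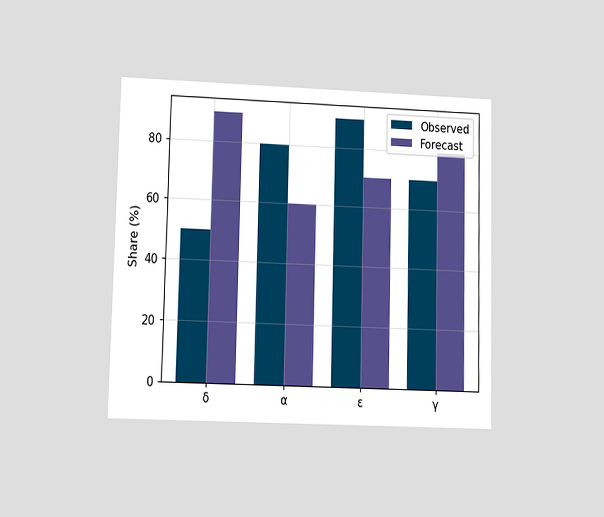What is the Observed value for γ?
The chart is viewed at a slight angle. The Observed bar at γ reaches 70% on the y-axis.

70%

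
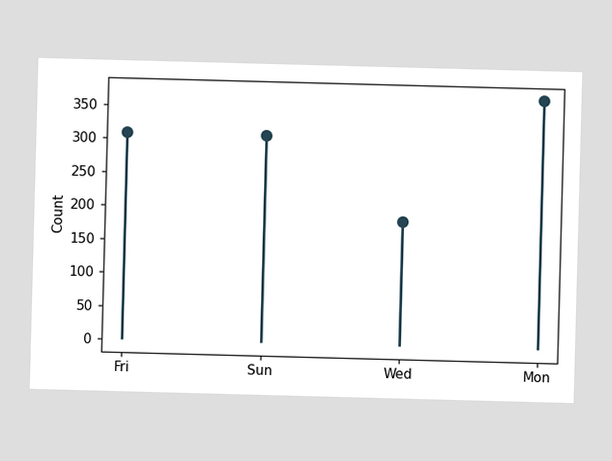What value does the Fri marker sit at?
310

The Fri marker sits at 310.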